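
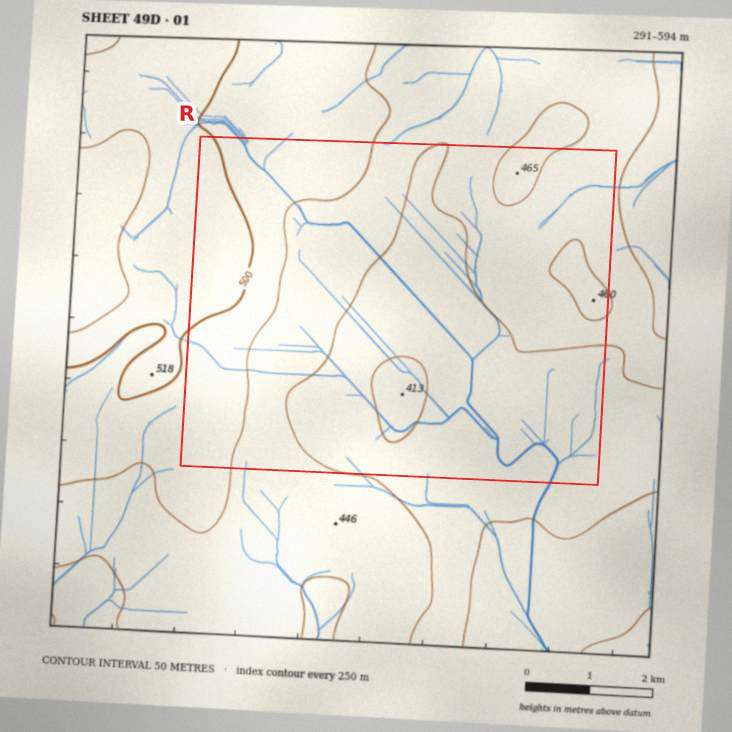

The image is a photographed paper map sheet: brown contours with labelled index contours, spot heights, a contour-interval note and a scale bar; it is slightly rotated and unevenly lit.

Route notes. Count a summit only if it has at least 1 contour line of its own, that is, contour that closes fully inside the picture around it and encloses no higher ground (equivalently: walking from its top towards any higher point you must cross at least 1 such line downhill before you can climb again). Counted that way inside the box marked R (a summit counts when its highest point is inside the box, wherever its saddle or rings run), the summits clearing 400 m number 3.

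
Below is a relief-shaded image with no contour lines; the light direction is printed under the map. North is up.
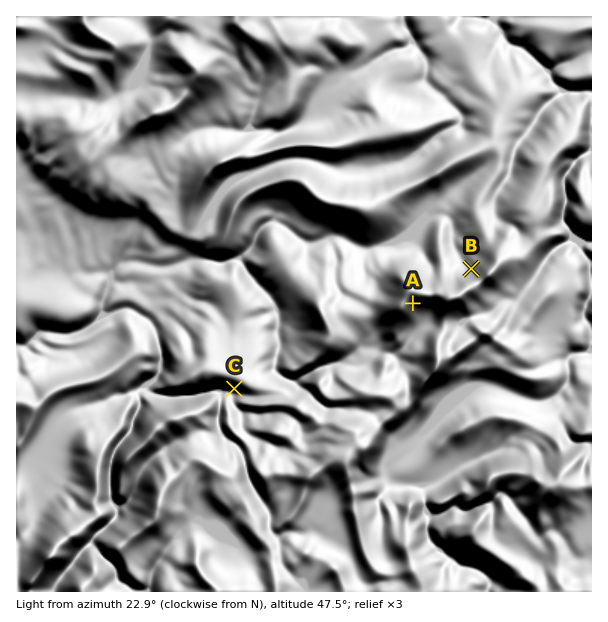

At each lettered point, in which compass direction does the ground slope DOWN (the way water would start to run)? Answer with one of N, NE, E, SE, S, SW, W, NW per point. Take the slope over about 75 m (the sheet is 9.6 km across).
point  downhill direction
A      SE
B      NW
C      SW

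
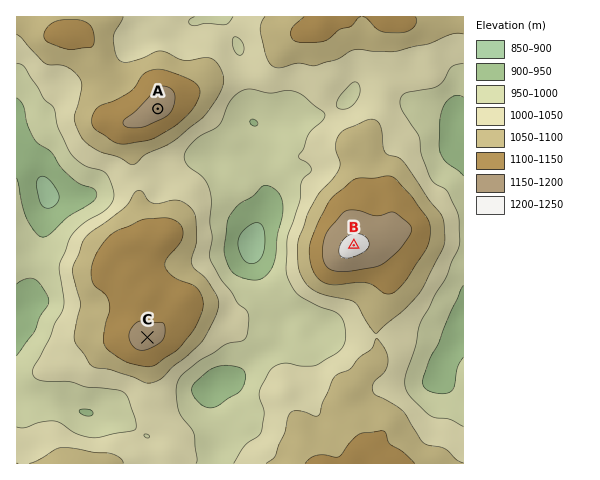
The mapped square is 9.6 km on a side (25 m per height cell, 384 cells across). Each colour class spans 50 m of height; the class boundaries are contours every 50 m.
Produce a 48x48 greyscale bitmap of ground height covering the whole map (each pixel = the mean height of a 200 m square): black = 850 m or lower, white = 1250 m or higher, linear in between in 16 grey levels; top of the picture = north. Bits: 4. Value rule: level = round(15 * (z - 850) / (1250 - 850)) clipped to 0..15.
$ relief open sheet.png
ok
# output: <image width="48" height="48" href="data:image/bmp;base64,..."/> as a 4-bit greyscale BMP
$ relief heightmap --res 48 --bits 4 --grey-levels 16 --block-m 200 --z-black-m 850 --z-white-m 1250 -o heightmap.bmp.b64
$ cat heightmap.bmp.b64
<image width="48" height="48" href="data:image/bmp;base64,Qk32BAAAAAAAAHYAAAAoAAAAMAAAADAAAAABAAQAAAAAAIAEAAATCwAAEwsAABAAAAAAAAAAAAAAABEREQAiIiIAMzMzAERERABVVVUAZmZmAHd3dwCIiIgAmZmZAKqqqgC7u7sAzMzMAN3d3QDu7u4A////AHd4iZiIh3dmZmZVVmd4iZmqmqqqqpmIh3d3iId3d3ZmZmVVVWZ3iJmZmaqqqZiId2Znd2ZmZmZmZmVVVVZniJmZmaqpmYd3d2ZmZlVVVmZmZmVVVVVneIiImZmZmId2ZlVmZUREVWZmZlVEVVVmeIiIiZmZmHdmZVVVVEREVWZnZlRERVVmeId4iZiIiHZVVUVVVERFVWd3ZUQ0RFVnd3d4iIiId2VUREVVVVVVVmd3ZUMzNEVnd3d4iIh3dlREREVVVWZmZnd3ZUMzM0Vmd3Z3iIh3dlQzRFVmZmd3d4iIdlQzM0VWZmZniIiHdlQzNFVmZ3eIiZmZh2VERERWZmZmd4iIdlQzNEVmZ3iJmquqmHZlVVVVVVVWZ3iIdmVDM0RWZ3iZq7u7qYd2VVVVVVVVVneHdmVDMzRWZ4iZq7zLuph2ZmVVVVVFVnd3dmVEMzNFZ4iZq7zLuqmHZmVVREREVneHdmVUMzNFZ3iZqru7u6mHZmVURERFVniId2ZUQzM0VniJqru7u7qYdmVUREVWZ3iIiHZVQzM0VniZqru7u7qYdlVURVZnd4iZmIdlRDM0VniZq7u7qqqHZVVEVWeIiImZmYdlREREVomaq7u6qpmGVUREVniaqpmqqZh2VERFV4mqq7qqmYh2VDM0Vomru7u7qph2VVRFV4mqqqqqmYdlQyIkVom8zMzLuqmHZVRFVniaqqqqmYdlQiEjVom83d3Mu6mXZVREVniaqqq7qYdlQhEjVom83e3cy7qYdlRERWeJqqq7qpdlQiEjVomszd3czLqYdlQzRFZ4maqqqpdlQyIjRnirzMzMzLqYdkMzNEVniJmZmYdlQzIjRXiavMu7u7qYdkMiIzRFZ4iIiIdlRDMzRWeau7u7u6mHZUMiIjNFZ4h3d3dlVEQzRWeJqru7uph2ZUMiIzRFZ3d3d3dlVERERWZ4mqqqqZdmVDMiM0RVZ3d2ZmZVREREVWZniZmamYdlVDMjNFVmZ3d2ZmVUREREVVZneJmZmHZURDMzRWZnd4d2ZlVEREREVWZneImIh3ZUQzM0RWd4iIiHdlVEREREVWZniJiId2ZUMzNEVniJmqmYh2VVVUREVVZniIiHd2VUMzRFVniaq7uqmHZlVURERVZneIiHdmVUMzRVZ4mqu7u7qYd2VERERVVmd3iHdmVEMzRVZ4mqu7zMuph2VURERVVWZmd3ZlVEM0RWZ3iZqrvMy6mHZURVVVVmZmZ3ZVVUM0VWZniZmau8u6mYdlVVVWZmZWZnZlVVRFVmZ3iJmZq7u6mYdmZmZmZ3ZmZnZmZlVFZnd3iZmJmqqpmYdmZ3d3d3dmZnZmZmVWZ3eImZiImZmIiIdmZ3h3d3d2d3d2d2ZWd4iJmZh3eIh3eHZmZ4iIiIh3d3d3d2ZneJmZmZh3d3d3d3ZmZ4mZmZiIiIiHd3d3iaqqqYd2Z3ZmZmZmeImaqpmYiZmYiHd4iaqqqYh2Z2ZmZmZmeImaqqmZmaqpmIiIiJmZmZh3dmZmZlZmeIiZqqqpmqqqmYiA=="/>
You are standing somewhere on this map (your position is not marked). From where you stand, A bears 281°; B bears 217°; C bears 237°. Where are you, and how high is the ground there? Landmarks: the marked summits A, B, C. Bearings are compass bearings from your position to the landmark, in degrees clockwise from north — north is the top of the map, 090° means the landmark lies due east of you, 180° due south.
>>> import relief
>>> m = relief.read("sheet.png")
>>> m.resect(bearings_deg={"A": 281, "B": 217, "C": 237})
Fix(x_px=419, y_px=160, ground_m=1010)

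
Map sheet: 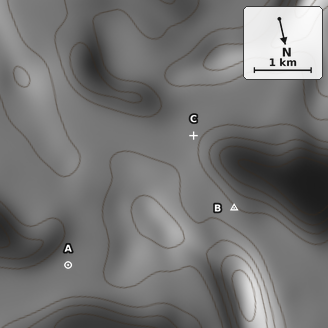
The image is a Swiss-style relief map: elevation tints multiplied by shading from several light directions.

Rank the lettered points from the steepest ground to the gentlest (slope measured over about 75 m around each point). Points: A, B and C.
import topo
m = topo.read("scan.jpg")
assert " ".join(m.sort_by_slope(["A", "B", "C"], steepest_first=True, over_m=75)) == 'B C A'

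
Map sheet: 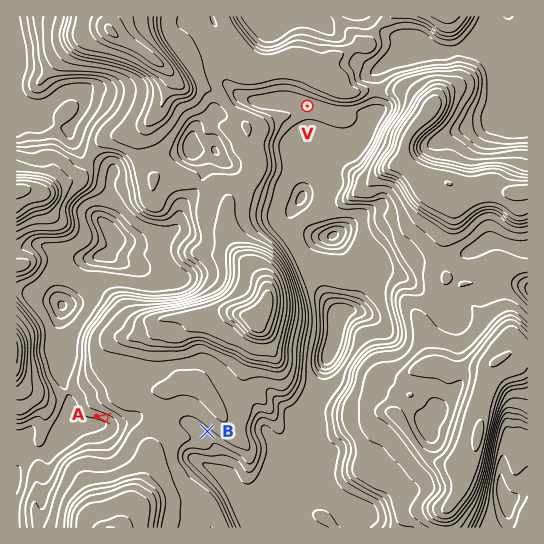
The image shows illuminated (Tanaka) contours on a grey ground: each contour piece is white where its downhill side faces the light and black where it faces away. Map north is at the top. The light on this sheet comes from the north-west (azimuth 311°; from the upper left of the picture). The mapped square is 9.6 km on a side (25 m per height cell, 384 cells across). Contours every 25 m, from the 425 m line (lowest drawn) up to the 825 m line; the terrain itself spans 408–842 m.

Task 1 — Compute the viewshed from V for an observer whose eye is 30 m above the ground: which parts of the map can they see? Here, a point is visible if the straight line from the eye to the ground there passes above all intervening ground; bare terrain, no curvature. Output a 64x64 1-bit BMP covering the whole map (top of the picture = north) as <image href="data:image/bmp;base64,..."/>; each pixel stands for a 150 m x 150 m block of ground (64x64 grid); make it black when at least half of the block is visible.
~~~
<image width="64" height="64" href="data:image/bmp;base64,Qk0+AgAAAAAAAD4AAAAoAAAAQAAAAEAAAAABAAEAAAAAAAACAAATCwAAEwsAAAIAAAAAAAAA////AAAAAAAAAAAAAQAAAAAAAAAHAAAAAAAAAAcABAAAAAAABgAGAAAAAAAGAAAAAAAAAAYAAAAAAAAABgAAAAAAAAAGAAAAAAAAAAYABgAAAAAABgAAAAAAAAAEAAGAAAAAAAYAAMAAAAAAAAAAwAAAAAAAAADAAAAAAAfPgMAAAAAAB88AgAAAAAAH44AAAAAAAAfjgAAAAAAAB/8AAAAAAAAA/8AAAAAAAAB/+AAAAAAAAH/4AAAAAAAAP+AAAAAAAAA/4AAAAAAAAD7AAAAAAAAABAAAAAAYAAwAAAAAAA4cGAAAAAAAAAB4AAAAAAAAAfgAAAAAAAAD+BAAAAAAAAP98AAAAAAAA//gAAAAAAAH/+AAAAAAAB/8QAAAAAAAP/AAAAAAAAAf8AAAAAAAAA/wAAAAAAAAD/AAAAAAAAAP/gAAAAAAAAfPAAAAAAAAA8fAAAAAAAABx+AAAAAAAADn8AAAAAAAAf/8AAAAAAAD//4AAAAAAAP//wAAAAAAA///AAAAAAAD/8+AAAAAAAH/h4AAAAAAA/8HwAAAACAH/4fAAAAAMB//w+AAAAAcP/+B8AAAAAZ//wBwAAAADu/4AAAAAAAOgMAAAAAAABwAAAAAAAAAOAAAAAAAAABwAAAAAAAAAOAAAAAAAAADwAAAAAAAAA+AAAAAAAAAB4AAAAAAAA=="/>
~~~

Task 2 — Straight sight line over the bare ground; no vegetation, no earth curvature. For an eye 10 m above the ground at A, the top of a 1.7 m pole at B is hidden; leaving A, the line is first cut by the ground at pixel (114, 419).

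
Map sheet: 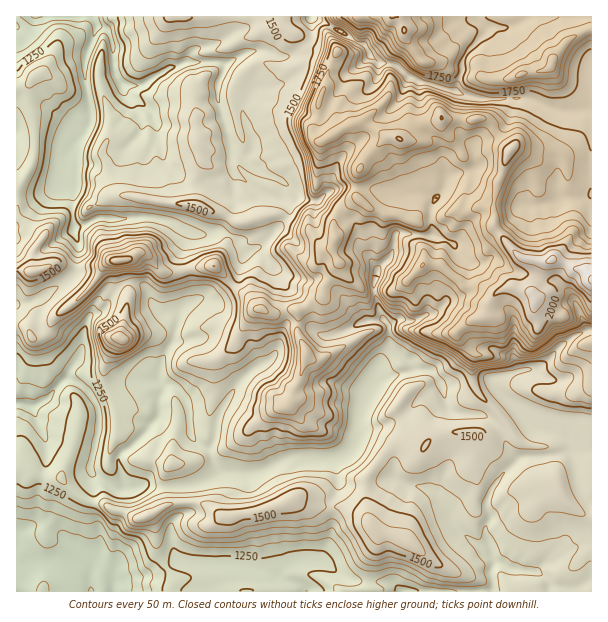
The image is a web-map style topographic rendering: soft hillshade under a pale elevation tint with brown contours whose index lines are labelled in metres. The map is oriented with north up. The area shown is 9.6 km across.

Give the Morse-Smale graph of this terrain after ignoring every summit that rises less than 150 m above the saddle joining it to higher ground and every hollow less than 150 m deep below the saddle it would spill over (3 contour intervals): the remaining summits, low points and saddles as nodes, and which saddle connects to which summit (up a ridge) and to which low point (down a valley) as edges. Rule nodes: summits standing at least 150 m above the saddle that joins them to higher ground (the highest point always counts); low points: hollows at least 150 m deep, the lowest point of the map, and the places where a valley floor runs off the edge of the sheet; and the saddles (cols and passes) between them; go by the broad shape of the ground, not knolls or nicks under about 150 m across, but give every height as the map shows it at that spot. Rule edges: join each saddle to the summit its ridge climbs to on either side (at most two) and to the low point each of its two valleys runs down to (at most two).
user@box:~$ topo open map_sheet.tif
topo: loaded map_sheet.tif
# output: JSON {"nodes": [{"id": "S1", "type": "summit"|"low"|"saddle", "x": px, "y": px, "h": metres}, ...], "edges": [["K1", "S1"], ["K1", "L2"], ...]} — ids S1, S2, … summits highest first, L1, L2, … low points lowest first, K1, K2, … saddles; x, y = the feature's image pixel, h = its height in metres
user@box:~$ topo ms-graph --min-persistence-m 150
{"nodes": [
{"id": "S1", "type": "summit", "x": 591, "y": 281, "h": 2156},
{"id": "S2", "type": "summit", "x": 404, "y": 30, "h": 2004},
{"id": "S3", "type": "summit", "x": 552, "y": 63, "h": 1973},
{"id": "S4", "type": "summit", "x": 117, "y": 261, "h": 1786},
{"id": "S5", "type": "summit", "x": 122, "y": 339, "h": 1683},
{"id": "L1", "type": "low", "x": 35, "y": 17, "h": 1045},
{"id": "L2", "type": "low", "x": 90, "y": 591, "h": 1046},
{"id": "K1", "type": "saddle", "x": 465, "y": 54, "h": 1746},
{"id": "K2", "type": "saddle", "x": 501, "y": 99, "h": 1697},
{"id": "K3", "type": "saddle", "x": 428, "y": 84, "h": 1638},
{"id": "K4", "type": "saddle", "x": 233, "y": 285, "h": 1523},
{"id": "K5", "type": "saddle", "x": 306, "y": 44, "h": 1490},
{"id": "K6", "type": "saddle", "x": 125, "y": 282, "h": 1446},
{"id": "K7", "type": "saddle", "x": 44, "y": 335, "h": 1438},
{"id": "K8", "type": "saddle", "x": 77, "y": 267, "h": 1411},
{"id": "K9", "type": "saddle", "x": 176, "y": 327, "h": 1330}],
"edges": [["K1", "S2"], ["K1", "S3"], ["K1", "L2"], ["K2", "S1"], ["K2", "S3"], ["K2", "L2"], ["K3", "S1"], ["K3", "S2"], ["K3", "L2"], ["K4", "S1"], ["K4", "S4"], ["K4", "L2"], ["K4", "L1"], ["K5", "S1"], ["K5", "L2"], ["K5", "L1"], ["K6", "S4"], ["K6", "S5"], ["K6", "L2"], ["K7", "S1"], ["K7", "S4"], ["K7", "L2"], ["K8", "S1"], ["K8", "S4"], ["K8", "L2"], ["K8", "L1"], ["K9", "S1"], ["K9", "S5"], ["K9", "L2"]]}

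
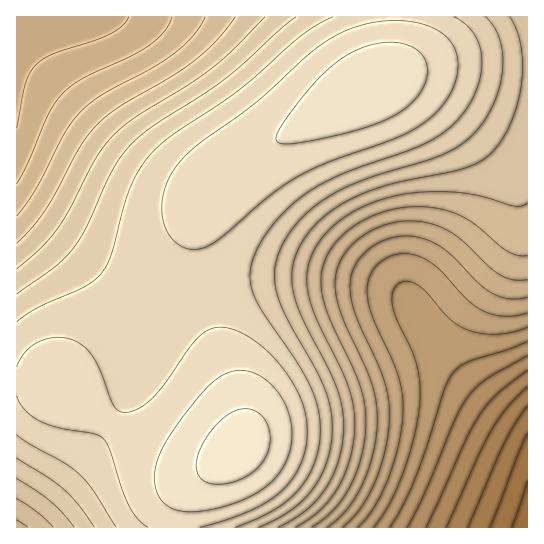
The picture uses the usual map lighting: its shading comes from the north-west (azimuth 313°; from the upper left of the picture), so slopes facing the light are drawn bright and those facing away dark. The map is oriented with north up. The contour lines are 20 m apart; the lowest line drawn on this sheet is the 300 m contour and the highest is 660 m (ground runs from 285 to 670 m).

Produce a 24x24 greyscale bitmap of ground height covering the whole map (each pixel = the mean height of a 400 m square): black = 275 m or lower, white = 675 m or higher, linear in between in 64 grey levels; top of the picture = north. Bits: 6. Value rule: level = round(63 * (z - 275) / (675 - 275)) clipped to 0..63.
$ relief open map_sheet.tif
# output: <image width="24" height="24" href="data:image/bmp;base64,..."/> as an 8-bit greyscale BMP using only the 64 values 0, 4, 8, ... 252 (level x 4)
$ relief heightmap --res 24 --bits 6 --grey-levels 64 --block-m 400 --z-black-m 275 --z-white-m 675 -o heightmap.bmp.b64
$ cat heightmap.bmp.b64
<image width="24" height="24" href="data:image/bmp;base64,Qk12BgAAAAAAADYEAAAoAAAAGAAAABgAAAABAAgAAAAAAEACAAATCwAAEwsAAAABAAAAAAAAAAAAAAEBAQACAgIAAwMDAAQEBAAFBQUABgYGAAcHBwAICAgACQkJAAoKCgALCwsADAwMAA0NDQAODg4ADw8PABAQEAAREREAEhISABMTEwAUFBQAFRUVABYWFgAXFxcAGBgYABkZGQAaGhoAGxsbABwcHAAdHR0AHh4eAB8fHwAgICAAISEhACIiIgAjIyMAJCQkACUlJQAmJiYAJycnACgoKAApKSkAKioqACsrKwAsLCwALS0tAC4uLgAvLy8AMDAwADExMQAyMjIAMzMzADQ0NAA1NTUANjY2ADc3NwA4ODgAOTk5ADo6OgA7OzsAPDw8AD09PQA+Pj4APz8/AEBAQABBQUEAQkJCAENDQwBEREQARUVFAEZGRgBHR0cASEhIAElJSQBKSkoAS0tLAExMTABNTU0ATk5OAE9PTwBQUFAAUVFRAFJSUgBTU1MAVFRUAFVVVQBWVlYAV1dXAFhYWABZWVkAWlpaAFtbWwBcXFwAXV1dAF5eXgBfX18AYGBgAGFhYQBiYmIAY2NjAGRkZABlZWUAZmZmAGdnZwBoaGgAaWlpAGpqagBra2sAbGxsAG1tbQBubm4Ab29vAHBwcABxcXEAcnJyAHNzcwB0dHQAdXV1AHZ2dgB3d3cAeHh4AHl5eQB6enoAe3t7AHx8fAB9fX0Afn5+AH9/fwCAgIAAgYGBAIKCggCDg4MAhISEAIWFhQCGhoYAh4eHAIiIiACJiYkAioqKAIuLiwCMjIwAjY2NAI6OjgCPj48AkJCQAJGRkQCSkpIAk5OTAJSUlACVlZUAlpaWAJeXlwCYmJgAmZmZAJqamgCbm5sAnJycAJ2dnQCenp4An5+fAKCgoAChoaEAoqKiAKOjowCkpKQApaWlAKampgCnp6cAqKioAKmpqQCqqqoAq6urAKysrACtra0Arq6uAK+vrwCwsLAAsbGxALKysgCzs7MAtLS0ALW1tQC2trYAt7e3ALi4uAC5ubkAurq6ALu7uwC8vLwAvb29AL6+vgC/v78AwMDAAMHBwQDCwsIAw8PDAMTExADFxcUAxsbGAMfHxwDIyMgAycnJAMrKygDLy8sAzMzMAM3NzQDOzs4Az8/PANDQ0ADR0dEA0tLSANPT0wDU1NQA1dXVANbW1gDX19cA2NjYANnZ2QDa2toA29vbANzc3ADd3d0A3t7eAN/f3wDg4OAA4eHhAOLi4gDj4+MA5OTkAOXl5QDm5uYA5+fnAOjo6ADp6ekA6urqAOvr6wDs7OwA7e3tAO7u7gDv7+8A8PDwAPHx8QDy8vIA8/PzAPT09AD19fUA9vb2APf39wD4+PgA+fn5APr6+gD7+/sA/Pz8AP39/QD+/v4A////AKCotMDM2ODk4NzYzLysnIh0YFBANCgcEKy0wMjU3OTs7Ozo4NTErJiAbFhIPCwgFLjAyNDY4OTs9PT08OTQvKSMdGBQQDQkGMjM0NTY4OTs8Pj49OjYxKyUfGhUSDgsHNDY2Njc3ODo8PT49OzcyLCYgGxcTEA0JNjc3NzY2Nzk6PD08OjYxLCYgHBgVEg8LNzg4NzY2Njc5Ojs7OTUwKiUgHBgWFBEONzg4NzY1NTY4OTk5NjIuKCMeGxkXFhQSNjc3NjU1NTY3Nzc2NDArJiEdGhkYGBgXNDU1NTU1NTU2NjY0MS0oIx8bGRkaGxsbMjM0NDQ0NTU2NTUzMCsmIh0aGRobHR8fMDEyMzQ0NTU2NTQyLyomIR0bGhsdICIjLS8xMjM0NTY2NTQyLysmIh8dHB0gIiUmKi0vMTM0NjY3NjUzMC0pJSIgICEjJScoKCsuMDI0Njc3NzY1MzAsKSYlJCQmJygpJiksLzI0Njc4ODg3NTMwLisqKSkpKSoqJCcqLTAzNTc4OTk4NzY0MjEvLi0sLCsrIyYpLC8xNDU3ODk5OTg4NjU0MjEvLiwrIiQnKiwvMTM1Nzg5Ojo6OTk3NjQyMC4sISMlKCosLjAyNDY4OTo7Ozs6OTc0Mi8tISIkJScpKi0vMTM2Nzk7Ozw7Ojg2MzAtICEiIyQlJykrLjAzNTc5Ozs7Ozk3NDEuHyAgISIjJCYoKy4wMzU3OTo6Ojg2NDEtHh4fHyAhIiQmKSsuMDI0Njc3NzY1MjAsA=="/>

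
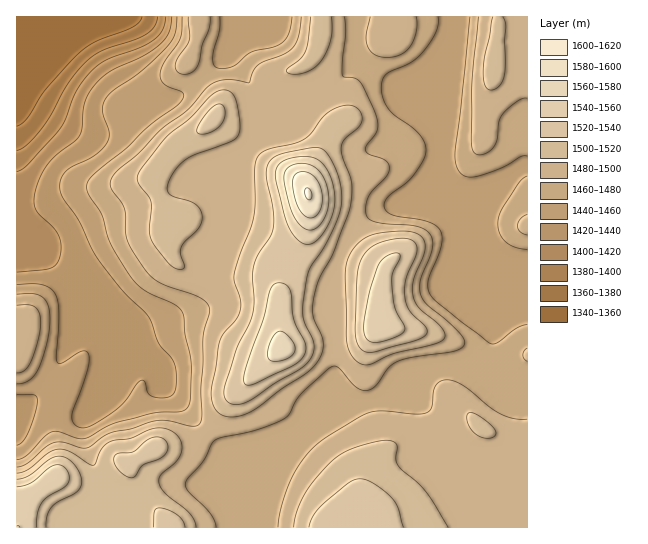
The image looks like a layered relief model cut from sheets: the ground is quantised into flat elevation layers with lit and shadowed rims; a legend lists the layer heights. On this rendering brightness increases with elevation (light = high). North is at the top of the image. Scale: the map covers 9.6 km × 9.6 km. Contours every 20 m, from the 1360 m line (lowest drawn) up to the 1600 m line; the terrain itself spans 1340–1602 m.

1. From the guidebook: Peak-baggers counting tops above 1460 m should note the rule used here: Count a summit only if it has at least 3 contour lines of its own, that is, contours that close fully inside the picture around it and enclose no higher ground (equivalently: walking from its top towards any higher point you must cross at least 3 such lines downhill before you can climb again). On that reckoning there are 2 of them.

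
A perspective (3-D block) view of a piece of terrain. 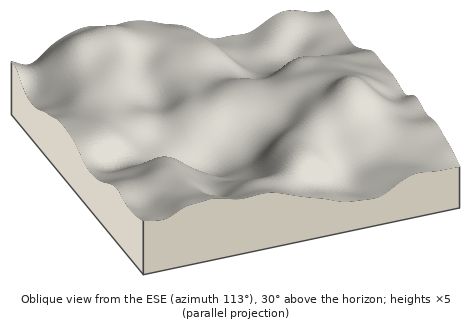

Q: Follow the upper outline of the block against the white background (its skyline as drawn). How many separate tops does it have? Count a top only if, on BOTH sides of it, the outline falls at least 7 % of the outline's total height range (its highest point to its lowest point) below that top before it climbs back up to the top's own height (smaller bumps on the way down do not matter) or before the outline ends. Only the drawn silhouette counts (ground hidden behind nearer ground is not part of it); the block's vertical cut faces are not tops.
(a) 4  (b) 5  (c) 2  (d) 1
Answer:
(c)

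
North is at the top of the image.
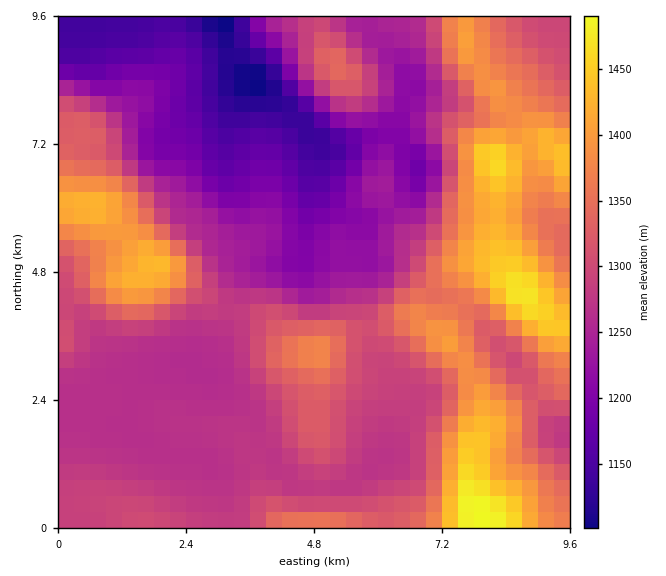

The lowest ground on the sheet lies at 1090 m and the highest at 1490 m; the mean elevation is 1290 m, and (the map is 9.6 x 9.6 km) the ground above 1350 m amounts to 22.7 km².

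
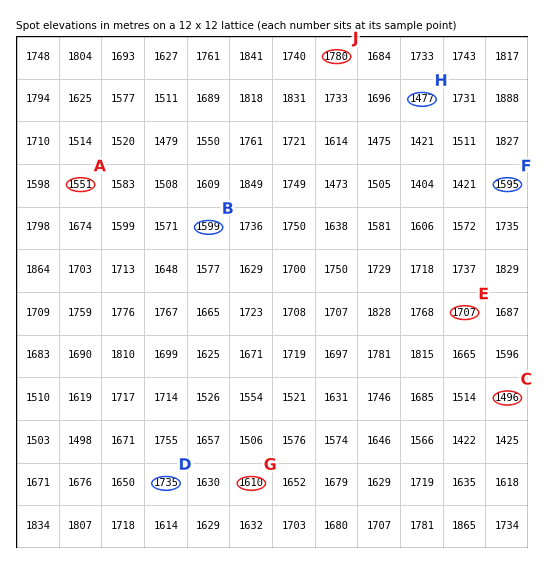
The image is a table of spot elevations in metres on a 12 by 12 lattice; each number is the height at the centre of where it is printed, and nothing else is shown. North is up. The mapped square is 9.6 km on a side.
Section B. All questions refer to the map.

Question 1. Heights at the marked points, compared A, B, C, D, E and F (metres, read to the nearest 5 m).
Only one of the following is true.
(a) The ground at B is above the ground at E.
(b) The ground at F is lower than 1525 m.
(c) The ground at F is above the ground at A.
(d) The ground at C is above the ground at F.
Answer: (c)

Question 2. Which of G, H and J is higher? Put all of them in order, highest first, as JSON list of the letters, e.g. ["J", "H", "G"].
["J", "G", "H"]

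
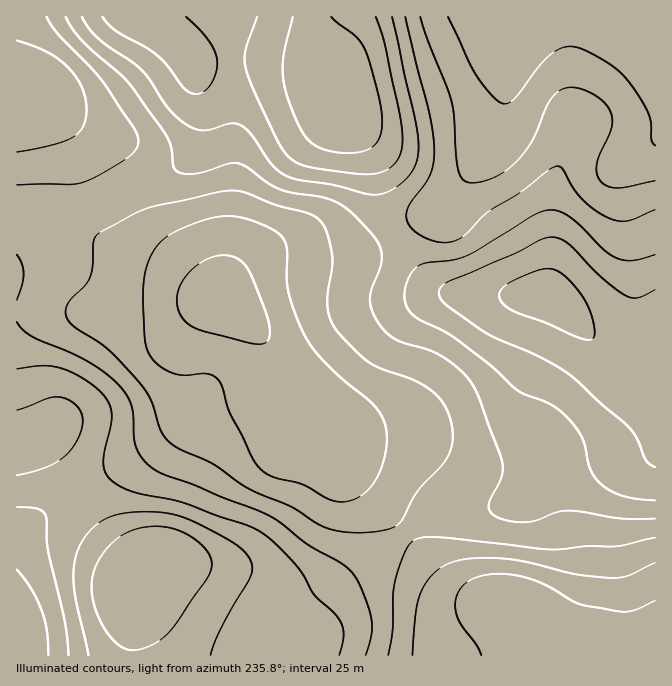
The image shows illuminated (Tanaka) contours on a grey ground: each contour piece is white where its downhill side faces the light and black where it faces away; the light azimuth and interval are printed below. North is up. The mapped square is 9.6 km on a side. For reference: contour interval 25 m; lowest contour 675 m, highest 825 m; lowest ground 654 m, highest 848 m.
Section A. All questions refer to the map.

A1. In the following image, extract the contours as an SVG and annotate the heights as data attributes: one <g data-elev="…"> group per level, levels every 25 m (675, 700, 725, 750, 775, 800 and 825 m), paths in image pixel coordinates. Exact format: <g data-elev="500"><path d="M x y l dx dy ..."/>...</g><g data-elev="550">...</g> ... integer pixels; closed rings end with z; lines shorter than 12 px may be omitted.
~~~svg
<g data-elev="675"><path d="M481 655l-4-10-18-23-4-15 1-10 4-9 7-6 11-5 20-3 25 3 23 8 33 19 40 7 15-1 21-9"/><path d="M254 344l-55-14-10-6-7-7-5-14 2-15 8-13 13-12 14-6 13-2 12 4 8 8 17 40 6 21-1 9-2 5-5 2z"/></g><g data-elev="700"><path d="M412 655l4-41 4-20 5-10 7-9 8-7 10-5 22-5 33 1 23 3 47 12 39 4 15-2 26-13"/><path d="M340 502l-13-4-25-14-30-8-12-8-7-10-22-43-9-29-7-9-10-3-20 1-11-2-14-7-10-10-4-9-2-12-1-37 1-21 4-14 5-11 7-10 9-7 13-7 22-8 14-3 12-1 15 2 17 6 14 8 7 6 4 12 0 28 2 15 7 22 9 22 9 13 14 16 46 39 7 10 5 12 1 11-1 14-4 15-6 13-8 9-8 7-10 5z"/><path d="M655 145l-3-5-1-17-3-10-8-15-11-17-10-10-10-8-19-10-13-6-12 0-11 5-14 13-26 35-7 4-7-1-12-11-13-18-27-57"/><path d="M17 40l30 12 20 15 9 10 6 10 3 11 2 12-4 17-10 10-21 8-35 7"/></g><g data-elev="725"><path d="M388 655l5-25 0-35 2-15 11-30 4-7 5-3 10-3 17 0 112 13 33-4 30 0 38-8"/><path d="M345 532l-13-2-12-5-29-18-44-19-37-26-28-12-10-6-11-12-10-32-12-18-32-34-30-20-8-6-3-7 0-8 4-7 14-13 5-9 4-11 0-25 5-9 36-19 13-6 82-17 15 1 31 13 32 8 8 4 6 5 6 11 5 22 0 12-5 36 2 12 5 12 21 23 15 13 12 6 33 12 20 12 7 8 5 9 6 22-1 13-5 13-30 34-18 32-7 4-14 3-16 2z"/><path d="M655 181l-36 7-10-1-8-5-4-7 0-10 2-10 12-27 1-8-1-7-4-8-10-9-13-6-12-3-12 3-8 8-6 10-14 34-10 13-11 12-13 8-13 6-13 2-8-3-5-7-2-10-3-46-3-17-24-62-7-21"/><path d="M47 17l11 16 32 34 14 16 30 45 4 9 0 6-3 7-8 8-27 16-16 8-14 2-53 1"/></g><g data-elev="750"><path d="M366 655l6-21-1-17-11-32-5-8-7-8-10-7-30-17-26-21-14-9-74-30-30-11-12-6-10-10-5-10-3-10-2-31-5-12-8-10-14-12-18-12-57-26-8-7-5-6"/><path d="M17 570l15 20 10 21 5 19 1 25"/><path d="M17 300l5-15 2-12-2-10-5-8"/><path d="M655 210l-28 11-8 0-10-3-14-8-12-10-9-12-12-20-5-2-10 5-29 23-30 18-21 21-10 7-10 2-10 0-12-4-10-6-8-10 0-10 4-10 13-17 6-10 4-13 0-15-5-35-24-95"/><path d="M66 17l6 11 10 12 39 35 13 15 33 47 4 11 3 19 3 4 7 3 11 0 34-10 11 0 9 4 20 15 11 6 14 4 28 4 16 6 14 10 19 20 8 12 3 10-2 12-8 21-2 10 2 12 6 13 9 10 8 6 37 12 18 11 17 15 11 18 22 58 3 12-2 13-12 25 0 5 3 6 12 6 16 2 14-1 21-8 12-2 15 1 38 6 35 1"/></g><g data-elev="775"><path d="M339 655l5-20-1-8-3-7-6-8-19-17-16-27-27-28-14-9-13-6-63-23-49-10-18-9-8-8-3-8 0-14 8-36-2-12-6-10-19-15-23-12-18-2-27 3"/><path d="M17 507l20 2 5 2 3 4 3 33 17 72 4 35"/><path d="M655 255l-21 5-9 0-8-2-13-9-22-22-13-11-12-5-10-1-15 6-65 40-13 4-26 2-10 4-5 4-4 7-4 10-1 8 3 12 8 10 40 21 35 27 28 26 31 12 16 12 16 20 4 10 6 25 5 8 6 7 11 7 11 4 31 4"/><path d="M82 17l7 11 9 11 44 31 8 10 18 28 19 17 8 4 9 1 25-6 10 0 11 9 22 32 13 10 13 5 34 5 32 8 11 2 15-4 15-11 10-13 3-15 0-14-2-16-24-105"/></g><g data-elev="800"><path d="M210 655l13-30 27-48 2-9-2-8-5-8-11-8-39-22-23-8-25-2-25 2-18 6-15 12-11 16-4 17 0 22 15 68"/><path d="M17 475l28-7 19-11 7-7 6-10 4-10 2-10-2-8-5-7-8-5-8-3-12 1-31 12"/><path d="M655 290l-16 8-7 0-7-3-25-19-32-32-8-5-8-2-12 3-25 13-67 29-7 5-2 6 1 5 6 7 38 26 13 8 45 19 30 18 58 52 8 12 8 20 9 7"/><path d="M103 17l12 13 32 18 12 9 8 8 19 25 6 3 7 1 7-4 6-8 5-12 0-12-4-10-6-10-21-21"/><path d="M257 17l-11 31-1 10 0 9 11 28 27 55 10 10 12 6 37 6 25 2 13-1 12-7 7-9 3-14 0-15-4-20-13-65-9-26"/></g><g data-elev="825"><path d="M131 650l9-1 10-3 17-12 10-12 33-50 2-10-6-12-11-10-15-9-11-3-14-2-13 2-14 4-10 6-8 7-8 10-7 12-3 11 0 12 2 14 4 13 7 13 9 10 8 7z"/><path d="M581 338l9 2 4-3 0-9-3-15-5-11-7-11-10-12-10-7-9-3-12 1-27 12-10 8-2 5 1 5 10 9 35 14z"/><path d="M293 17l-9 35-1 21 4 22 12 32 9 13 13 8 21 5 19-1 13-6 6-10 2-16-3-22-10-38-6-15-8-9-24-19"/></g>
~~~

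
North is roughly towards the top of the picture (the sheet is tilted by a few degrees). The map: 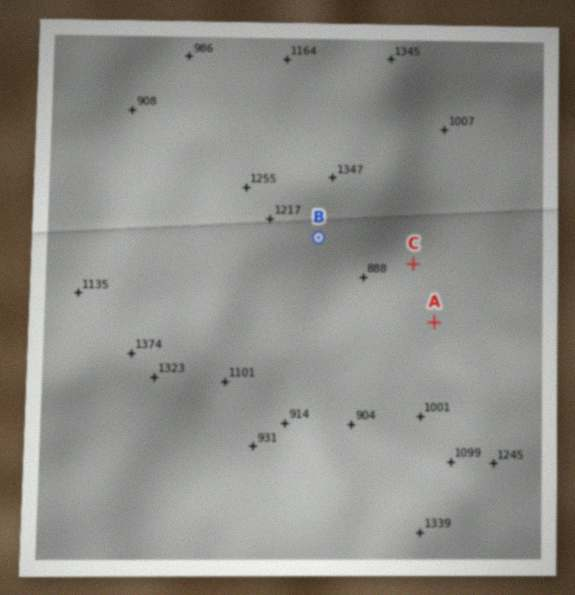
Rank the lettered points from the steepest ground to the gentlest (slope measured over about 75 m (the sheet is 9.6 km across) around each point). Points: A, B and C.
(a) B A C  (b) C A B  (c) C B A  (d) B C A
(a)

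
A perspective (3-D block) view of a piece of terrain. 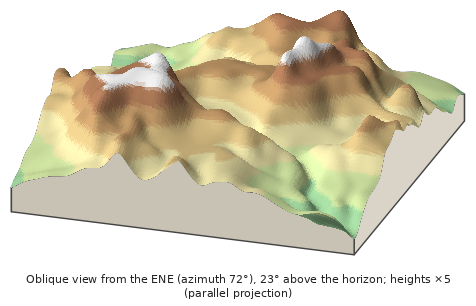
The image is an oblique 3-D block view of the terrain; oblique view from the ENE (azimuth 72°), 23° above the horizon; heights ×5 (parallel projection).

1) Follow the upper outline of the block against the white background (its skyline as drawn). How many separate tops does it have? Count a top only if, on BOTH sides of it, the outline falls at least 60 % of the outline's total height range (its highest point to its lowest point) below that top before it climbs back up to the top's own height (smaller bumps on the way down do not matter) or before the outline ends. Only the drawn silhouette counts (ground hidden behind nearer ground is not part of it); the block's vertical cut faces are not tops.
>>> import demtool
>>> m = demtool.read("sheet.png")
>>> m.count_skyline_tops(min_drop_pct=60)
0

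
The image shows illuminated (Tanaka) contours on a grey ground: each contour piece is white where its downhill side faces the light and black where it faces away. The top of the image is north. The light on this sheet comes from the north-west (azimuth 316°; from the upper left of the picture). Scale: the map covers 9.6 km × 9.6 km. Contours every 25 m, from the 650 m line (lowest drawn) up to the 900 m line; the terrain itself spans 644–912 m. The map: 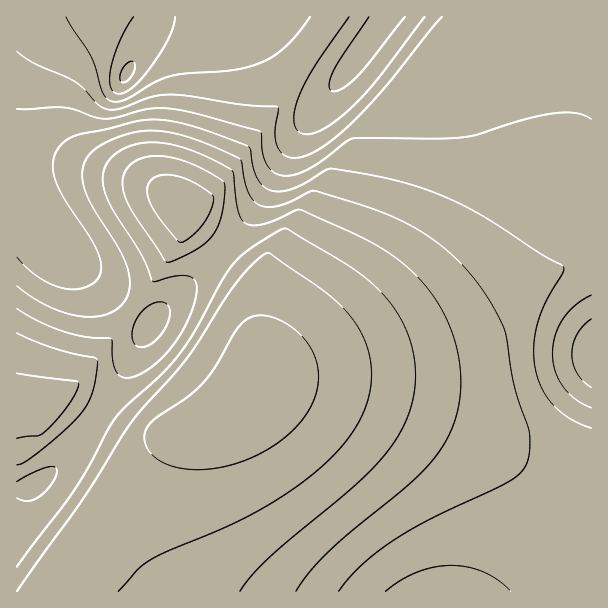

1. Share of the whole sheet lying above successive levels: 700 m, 94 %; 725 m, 89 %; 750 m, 80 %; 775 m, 67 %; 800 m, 52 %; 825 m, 41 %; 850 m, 29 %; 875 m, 18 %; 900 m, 5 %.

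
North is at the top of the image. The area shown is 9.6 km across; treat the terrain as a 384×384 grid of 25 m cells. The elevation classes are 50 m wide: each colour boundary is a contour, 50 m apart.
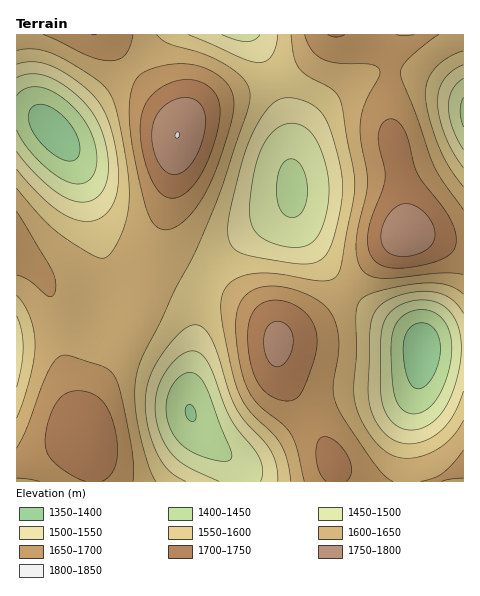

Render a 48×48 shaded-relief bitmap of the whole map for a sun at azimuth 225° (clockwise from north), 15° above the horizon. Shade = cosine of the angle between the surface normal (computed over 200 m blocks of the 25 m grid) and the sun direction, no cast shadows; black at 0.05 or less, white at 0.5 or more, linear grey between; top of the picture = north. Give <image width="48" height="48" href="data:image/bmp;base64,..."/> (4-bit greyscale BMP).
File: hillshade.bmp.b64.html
<image width="48" height="48" href="data:image/bmp;base64,Qk32BAAAAAAAAHYAAAAoAAAAMAAAADAAAAABAAQAAAAAAIAEAAATCwAAEwsAABAAAAAAAAAAAAAAABEREQAiIiIAMzMzAERERABVVVUAZmZmAHd3dwCIiIgAmZmZAKqqqgC7u7sAzMzMAN3d3QDu7u4A////AImqqqmHZUQzIiIjRWibvLupdlVVVVZmeImaqpmHZUMiIiI0VomrzMuodlRERFVmeImZmZh2VDIRESNFaJvMzLqXZDMzM0VWd4iZmYh2QyEREjRXirzN3LqGUzIiI0RWd4iZmIdlQhEAEjV4q83dy6l2QyERIjRWeImZiHZUMhABE0aKvd3dy5hlQiERIjRWeJmZh3ZUMhERJGir3e7cupdlMiERI0VniJmYh2VUMhESNXm83u7cqYdUQyIiI0VoiZmYd2VEMiIjRoq97u3LqHZVQzIiI0Z4maqYdlVEMzMzVorN7u3KmHZVRDMiM1Z4mqqYdlVERDNEV5vN7ty6h2ZVVEMyM1aJqqqYdlVVVERFZ5vN7ty5h2ZVVEMyI0aJq7qYdlVVVVVWaJvN3dypdmVVVEMiI1aKu7uYdlVVZmZmaJrN3cuodmVVVDMiI1eKvMuodlVmZmZmd5q83MuYdlVVRDMiNFebzMuodmZmZ3ZmZ4q8zLqXZVRERDMjNGis3cypdmZmd3ZmZ4mru6mHVUREREM0Rnm83dyodmZnd3dmZ4mquqh2VDM0RERVZ5vN7suodmZnd3dmZ3iZqZdlQzM0RVZniaze7cuYdmZnd3d2Z3iJmHZUMiI0VmeImrze7bqXZmZnd3d3Z3eIh2VDIiM0Z4mau83d3KmHZVZnd3d3d3d3dlQzIiNFeJq7vMzMy5h2VVZneIh3d3d2ZVQyIjRWiavMzMu7qndlVVZneIiHd2ZmVUQzIzRnmrzMy7qpmGVVRVVneIiId2ZlVUQzM0V4mrzLupmHdlVERFVmeIiId3ZlVERDRFZ5q7u7qYdmVURDREVmeImYh3ZlVERERWeJq7uql2ZURDMzM0VWeJmZh3ZVVERFVmeJq7qphlRDMyIiIzRXiZqpiHZVVERVVniaqqqYdlQzMiIiIzRniaqqmHZVVEVVZniaq6qYdUMyIhERIjVomru6mHZVREVVZ4iaq7qYdkMyIhERI0V5q8y7qHZVREVVZ4mqu7qodlQyIRARI0aKvMzLqHZURERWZ4mru7uphlQyEQARJFebzd3LqHZURERWd4mrvMuphlQiEAASNXms3d3LqHVEREVWeJqrzMuphlMhAAEjVorN3t3LmGVEREVWeJq7zMupdkMQABE0aKvN7ty6l2VEREVniJq7zLuodTIQACJGibzd7dyph1RDNEVniaq7u7qYZDEQADRom83d3cuodlRDNEVniaq7u6mHVCEQAUZ5vN3dzLqXZVQzNEVniaqqqpmGVCIREmebzd3cy6mHZUQzM0VniaqqqZh2VDIiM4ms3d3cuph2ZUMyM0VniaqqqZh2VEMzRZq83d3LqYd2VEMiIjRniaqqmYh3ZVRFZqvN3dy6mHdmVDMiIjRXiaqqmYh3ZmVmeKvN3cy6mHZlVDIhEjRniaqqmYiHd2Z3iKvMzMuph2ZVQzIREjRomquqmYh3d3d4iaq8zLqYh2VUQyIREkV4qruqmId3d3d4iaq7u7qYdlVEMiERI0Z5q7uqmHdmZ3eIiQ=="/>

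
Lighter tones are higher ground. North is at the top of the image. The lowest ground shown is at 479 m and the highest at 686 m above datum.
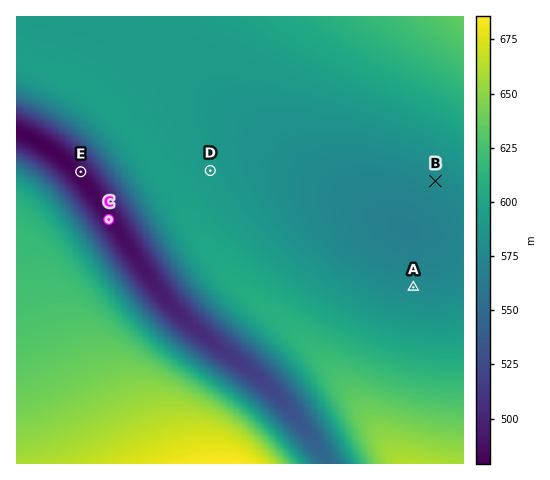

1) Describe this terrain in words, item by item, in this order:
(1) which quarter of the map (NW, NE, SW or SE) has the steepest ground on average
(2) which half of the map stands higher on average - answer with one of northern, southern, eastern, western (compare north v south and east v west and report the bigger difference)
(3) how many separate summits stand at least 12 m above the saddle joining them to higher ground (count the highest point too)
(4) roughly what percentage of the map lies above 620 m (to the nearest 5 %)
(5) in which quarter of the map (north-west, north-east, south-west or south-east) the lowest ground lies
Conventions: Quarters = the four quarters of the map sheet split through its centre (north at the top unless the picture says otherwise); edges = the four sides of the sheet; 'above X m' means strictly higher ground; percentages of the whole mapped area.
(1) Slopes are steepest in the south-west quarter.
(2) Taken as a whole, the southern half is higher than the northern.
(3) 3 summits rise at least 12 m above their surroundings.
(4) About 25 % of the map lies above 620 m.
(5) Look to the north-west quarter for the lowest ground.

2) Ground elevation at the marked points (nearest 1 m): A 577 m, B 577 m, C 484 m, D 591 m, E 482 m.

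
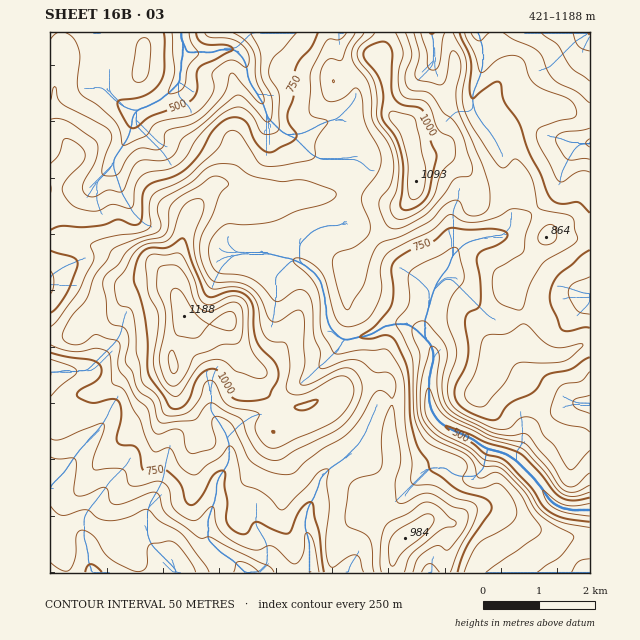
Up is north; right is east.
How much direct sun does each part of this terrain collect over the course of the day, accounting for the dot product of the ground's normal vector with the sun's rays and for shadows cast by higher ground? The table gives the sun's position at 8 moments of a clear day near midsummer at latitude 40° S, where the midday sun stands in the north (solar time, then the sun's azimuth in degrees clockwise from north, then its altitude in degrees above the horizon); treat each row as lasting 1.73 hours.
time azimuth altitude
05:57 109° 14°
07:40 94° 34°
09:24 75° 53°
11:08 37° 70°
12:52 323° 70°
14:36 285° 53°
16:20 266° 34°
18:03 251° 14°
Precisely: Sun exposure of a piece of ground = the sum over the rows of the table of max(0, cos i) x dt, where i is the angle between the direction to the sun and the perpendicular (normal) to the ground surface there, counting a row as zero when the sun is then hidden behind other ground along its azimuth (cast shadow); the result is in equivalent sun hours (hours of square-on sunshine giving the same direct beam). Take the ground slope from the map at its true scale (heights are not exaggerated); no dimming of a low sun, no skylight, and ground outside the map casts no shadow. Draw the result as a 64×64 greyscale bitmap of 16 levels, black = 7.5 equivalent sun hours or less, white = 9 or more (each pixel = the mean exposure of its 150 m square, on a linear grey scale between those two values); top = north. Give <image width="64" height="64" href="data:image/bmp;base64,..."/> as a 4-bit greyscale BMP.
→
<image width="64" height="64" href="data:image/bmp;base64,Qk12CAAAAAAAAHYAAAAoAAAAQAAAAEAAAAABAAQAAAAAAAAIAAATCwAAEwsAABAAAAAAAAAAAAAAABEREQAiIiIAMzMzAERERABVVVUAZmZmAHd3dwCIiIgAmZmZAKqqqgC7u7sAzMzMAN3d3QDu7u4A////AM3Lu7zd3d3dyqzbqHq8zKdrvLqJyoiruXnMzMzMzMzMzcvLvM3d3dyprNyWi8zMd2usqpnKiKvJaKzMzMzMy8zNy8zM3d3dy5nNyWeszMxoa7uqmcp2i8pnnMzMzMzLzN3MzM3dzdzKi9yWiszLy2h7zMmqvJZZy1WLzMzM3czM3czMzd3MzKiLyom8zLvLeIvdy6qry3e7ZGrMzMzczMzdzLzMzczKhovKm8zLvLupq9zMzLq8ybylaczMzLl2Zsy8zMvMzLl3m8us3MzMusq7zM3duqvLvLmJvMzJYzRFzLvMy7u8uZq7vKzczM26y8y83d3LqrqqqqrMy5VHh3nMy7zMuqu6q8usu93Mzcq8vMvN3cy5qZmIm8zKdIYAA9zMu8zLmbqrzLy7zczNy6y8zM3dzMqZmYeKzLdGcAAC3czLzMy5mqvMvLvMzMzMvMzMzd3Ly6qqqqq7c0gAGHfNy8y8zMqqqryry8zLvMy83MzN3du8zMzLupc0cAGMuszLzMzMu7u6vKq7u7qrzLvN3d3d3KvN3cqYU0cABazLzMy8zMy7zLvMuqyqqau7u7zd3dzcq83Mp1U2kgBavMu8zMvMzLrMy8y6rJmaqqqru83dzNuqu4YyWXMSFJvNzLvMzLzMurvLzMu7iZqqmZiavN3M25qnMjdwAANovN3dzMzMu8y5qrvNy8uZm8zLqYibzczamXRXcAAAWKvN3dzczMzLvLmYaLy7yqq8zd3MqXi93NqGR4AAAGq7vN3dzM3MzMy8qYhUi7uHm8zdzMzLl5zd2mNYAAAYu8zM3dzLzNzMzLqIeJh4qmZ4q8zNzMy4i93aUlAAJqvLvMzMzMzM3cy7p3ZmmpiqiZqrzLqs3MmJzdpCEAaLzMu7zMzMy8vN3cuGZzOJmbuKzMzLqXi9ypnN2kIAGKzdzMzMzMu7u7zMu4d4VIZoqovcy6msmHm6qs3JQwA6q83czMzMu8zMzMypeIhnuFWKnMzMqqu5doqrzclkEUqqzd3dzLuqvKqru5iImHnLl3mszMuru7uoebzMuodTSqq83dzLqZmaVVaYiZqZety6ibzMurzLy7uIrMy6qYNaqrzd3Lu8y5lmVodpmaqJ3Mu7vMuqzcu7u7mqvLqqpnm6vN3d3czMy7qqqnaZqpnMzMy7qaq9y6qqzMy7uqqZmru83d3cvMvMy83Mt3maqbzMzLuXmqzbqqu5q8y6qrqru83N3dzN3Lu6zdy8maqprMzczIaKmsypqZmZq8y7y8y83d3d3c3cy6q93LzKqpicypmrlnqnvKmZrMuqq7zMzMzd3N3dzMzMqazcu8uZiJyoZXmXeaeMuZq9zLu7zN3MzNzM3dzMzMyqqsyqzJmJvJhzVWVqqHu6qb3My7vN3d3Ny8zd3MzMzLqqq6rMqZvMmIQRFIqZi7rJzMzLq83d3dy6zd3MzMzLy6qqu7y6rNyWeERYqqq8vLnNzLur3d3d3LrN3czLu7vMqqqqqrq8y4V6mZrd3dzMqs3cuqzd3d3cq83d3My7zMy6qqqpqsu6dpqZm93d3cu83dyqq8zd3du83d3dzMzMqru6qqmaqaqHqpmc3d3czM3d3bqau8zN3LzMzdzLu7uqvMqqmFQ2i5ipmc3d3czd3d3dypiJq8zczMzMy7qqu8zMyZmHMBacqJmc3d3d3d3d3d3bl3iarMzN3cy7zMzMu7zLqqd3iZu4ic3MzN3d3d3d3cunZ4iamZq8zLvNzMzMzMzMx6qZm8qKzMzMzN3d3d3cuqhWeJqGVpvMy8zMzN3MzMy4qZqr3JrNzMzMzMzd3dy6mWRXi5iIrMzNyqvM3cy8y5qZqqrMus3d3d3czM3d3LqqlCV6q8q83M3Lq8zdzMzLmpqpmZvLzM3d3d3d3d3cuqmYRoq827zd3LvM3N3MzLqqqpiHiczN3czd3d3d3dyqp4t3mszbvd3Lq9zd3Mu8yqqrmIiJvNzMu8zMzN3d2qqVjIiZzMvN3cqr3Mzdy5rLqruoiZmbvMy7vMzM3d3JqpWMmIi8us3duqvMu83cqJuqu5iamZq83Lu7zM3d3cmahIyqm8uqvdy6vMy7zNy5irq7iaqqq83bq8zM3czdyZpjnKzMuqq93KvMzMvM3Lupyqu7u6qrzcqrzMzMzN3ZmEO7rMyqqr3cq8zM3M3LvMqrq8zLqqvNyqq8zMvM3cmVFsurzKmqrdu7zMu6zLvMuqq7u7mIiby6qau8zMzNuVA626q8mKmty7y7qqm7u8y6qrqZiIhnmrqZmbzMzdypQ53LqquZqM3MzLqrzMu8zLu825iZmYd5qYaJzMzMyqloyqqqqpmL3MzczMzM3MzMzMu8upmqqYmpdorMzMu4mnm5iJqqiozMzd3czLzczMzNypmrqqqqqrl3isy7u7iZerqZqsyJnMzd3LuqvNzM3dzMyprMu7u7upWczLqsu5hqqamrzIib3d3Mu7u83Mzd3d3cub2qzLy6d7zMuqzMhluYqqu8hqnN3MzMzMzdzN3d3d3KrKq7vJl5zcyqrMtjbJiJqqulmLzczMzM3d3d3d3d3cqsupiJaXrNy6qsyUWsqYioq6aYnMzMzMzd3d3d3d3dyqvMy6mWa93Muruoesy6maerlpmMy8zMzMzd3d3d3d3Km6h3hjOM3cy6qah3m7qpp6t2qIzMzMzMzN3d3d3d3cqqmJl1Wc3dzKqoqZmsuqmmm3iXrdzMzMy8"/>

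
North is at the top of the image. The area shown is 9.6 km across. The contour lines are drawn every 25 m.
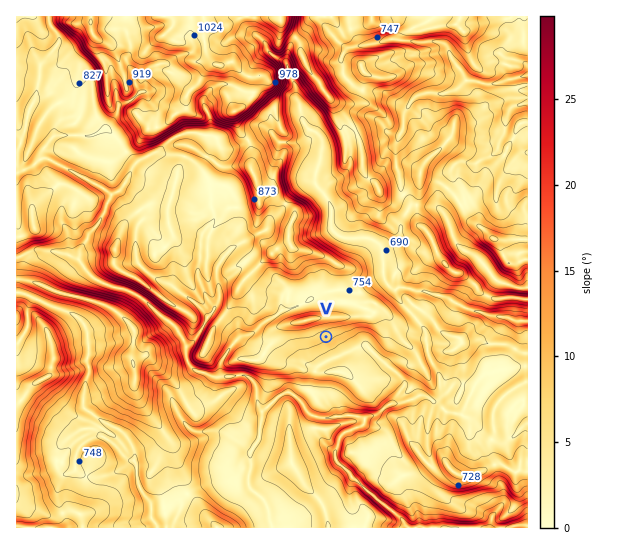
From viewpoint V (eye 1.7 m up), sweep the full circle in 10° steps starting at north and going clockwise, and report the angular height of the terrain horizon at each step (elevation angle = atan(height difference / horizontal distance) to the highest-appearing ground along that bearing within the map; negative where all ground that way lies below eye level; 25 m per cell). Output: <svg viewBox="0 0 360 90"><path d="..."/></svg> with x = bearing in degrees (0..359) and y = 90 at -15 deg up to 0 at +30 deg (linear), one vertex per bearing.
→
<svg viewBox="0 0 360 90"><path d="M0 41l10 1 10 2 10 1 10 3 10 3 10 4 10 2 10 2 10 1 10 1 10 0 10 0 10-1 10 1 10 2 10 0 10 0 10-1 10 0 10 1 10-4 10 2 10-2 10-1 10-1 10-2 10 0 10-2 10-5 10-4 10-3 10-1 10-1 10 1 10 0"/></svg>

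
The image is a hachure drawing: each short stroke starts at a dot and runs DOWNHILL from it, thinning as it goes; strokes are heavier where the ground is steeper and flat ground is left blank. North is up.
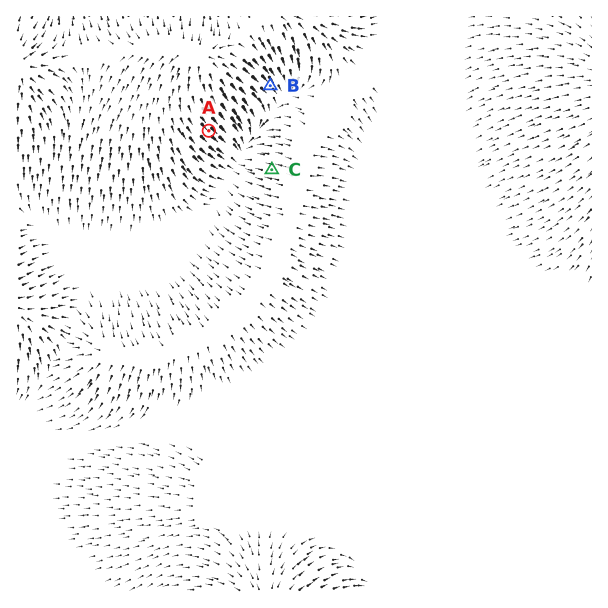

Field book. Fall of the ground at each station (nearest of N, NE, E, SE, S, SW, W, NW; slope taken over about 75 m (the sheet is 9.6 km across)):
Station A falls SE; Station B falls SE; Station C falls W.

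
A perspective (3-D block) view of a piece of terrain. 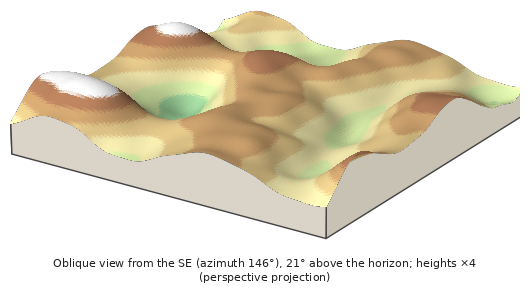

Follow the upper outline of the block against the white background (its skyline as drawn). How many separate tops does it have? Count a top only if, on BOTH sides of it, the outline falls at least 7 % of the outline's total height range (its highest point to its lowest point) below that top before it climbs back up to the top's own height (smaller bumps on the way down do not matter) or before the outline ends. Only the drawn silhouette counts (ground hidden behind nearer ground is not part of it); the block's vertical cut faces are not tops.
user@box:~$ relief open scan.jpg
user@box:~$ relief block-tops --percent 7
3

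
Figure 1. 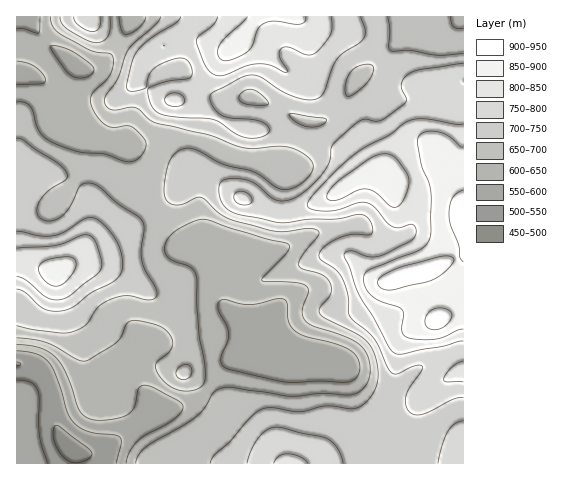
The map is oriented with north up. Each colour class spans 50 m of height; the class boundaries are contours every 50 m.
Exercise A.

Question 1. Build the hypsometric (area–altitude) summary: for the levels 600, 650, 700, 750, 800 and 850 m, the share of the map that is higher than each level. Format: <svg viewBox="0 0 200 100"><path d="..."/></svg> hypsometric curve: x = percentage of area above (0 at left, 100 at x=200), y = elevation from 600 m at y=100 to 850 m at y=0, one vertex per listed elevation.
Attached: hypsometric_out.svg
<svg viewBox="0 0 200 100"><path d="M180 100l-30-20-40-20-45-20-32-20-17-20"/></svg>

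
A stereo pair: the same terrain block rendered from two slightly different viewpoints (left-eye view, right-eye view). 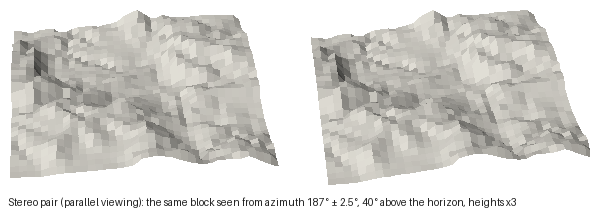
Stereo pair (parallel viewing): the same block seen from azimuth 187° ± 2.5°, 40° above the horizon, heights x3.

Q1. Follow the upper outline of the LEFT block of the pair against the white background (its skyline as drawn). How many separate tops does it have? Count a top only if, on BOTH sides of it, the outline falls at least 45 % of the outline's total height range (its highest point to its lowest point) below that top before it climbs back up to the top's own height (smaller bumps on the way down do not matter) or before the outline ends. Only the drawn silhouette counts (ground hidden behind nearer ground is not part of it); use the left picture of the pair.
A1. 1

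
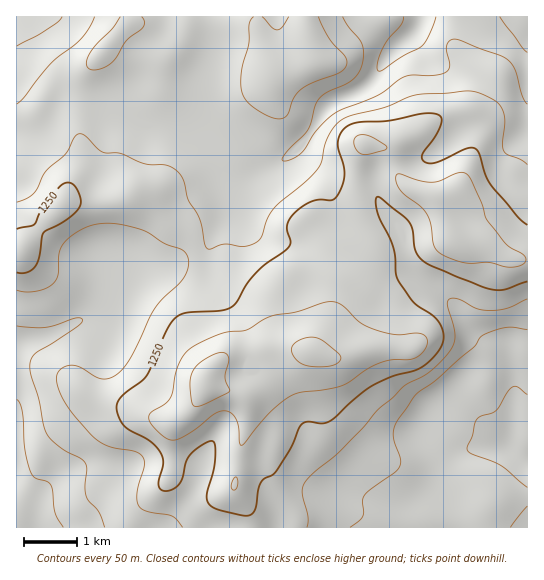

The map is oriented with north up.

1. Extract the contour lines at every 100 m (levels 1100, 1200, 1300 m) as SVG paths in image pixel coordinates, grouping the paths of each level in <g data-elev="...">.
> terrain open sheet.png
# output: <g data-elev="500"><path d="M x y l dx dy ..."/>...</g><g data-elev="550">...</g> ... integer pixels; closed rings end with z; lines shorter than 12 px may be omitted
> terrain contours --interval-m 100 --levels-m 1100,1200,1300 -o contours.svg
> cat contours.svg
<g data-elev="1100"><path d="M510 527l17-21"/><path d="M527 487l-25-21-30-12-4-3-1-2 5-12 5-18 4-3 10-3 6-3 13-21 3-2 4 0 10 7"/><path d="M17 399l2 3 3 8 3 37 5 23 5 8 11 3 5 4 2 6 2 22 8 14"/><path d="M527 52l-5-5-22-30"/><path d="M62 17l-4 5-16 11-25 13"/><path d="M436 17l-7 19-7 10-21 11-19 13-4 1-1-8 5-13 6-11 13-14 3-8"/></g><g data-elev="1200"><path d="M307 527l1-10-6-26 1-5 3-5 9-10 26-20 22-24 16-19 14-10 12-12 26-16 13-12 7-9 3-7 1-8-7-28 1-6 8-1 20 10 14 2 16-3 20-9"/><path d="M17 290l8 2 10-1 10-2 7-4 6-10 1-21 4-9 13-12 18-8 20-1 25 5 10 4 16 11 16 5 5 4 3 10-4 12-6 8-16 15-8 11-22 45-13 17-9 7-9 1-7-2-16-10-9-2-10 5-4 8 3 12 7 14 27 33 14 9 28 5 8 6 1 9-7 29 0 7 3 5 9 5 22 4 5 3 7 8"/><path d="M527 165l-7-6-13-4-3-4-2-8 3-26-4-10-6-6-14-7-10-3-48 3-13 2-27 12-33 8-11 6-6 7-6 9-6 24-3 7-12 12-31 26-7 11-7 20-4 4-8 4-8 0-16-2-15 5-3 0-2-5-6-26-10-17-5-20-7-10-11-6-23-2-22-10-18-1-5-3-12-13-5-2-6 3-11 18-18 16-12 22-7 5-10 4"/><path d="M120 17l-8 12-15 14-7 10-4 9 1 4 2 3 4 1 6-1 13-7 14-21 17-14 2-5-3-5"/><path d="M254 17l-5 6 0 20-7 27 0 21 4 9 8 8 15 8 10 3 5-1 3-3 7-17 8-9 12-7 25-9 7-7 1-4-2-5-15-18-12-22"/><path d="M289 17l-7 10-5 3-6-3-9-10"/></g><g data-elev="1300"><path d="M233 490l2 0 2-4 0-9-3 1-2 5-1 5z"/><path d="M240 445l2 0 3-2 26-32 19-15 11-4 24-2 17-4 27-18 14-6 32-4 6-4 4-5 2-6 0-5-4-3-4-2-24 2-23-6-13-7-18-17-11-3-33 10-26 4-24 14-24 3-28 12-9 7-6 10-4 11-3 18-3 7-5 6-14 9-2 4 0 4 13 14 7 4 5 1 17-8 24-19 7-2 5 0 6 3 4 7z"/><path d="M502 266l8 1 9-1 6-3 1-5-4-4-16-10-19-23-6-20-14-26-4-2-5 0-19 8-8 1-13-2-17-6-4 1-1 6 4 9 21 17 7 8 3 10 3 20 4 7 8 5 16 5 9 1 18-1z"/><path d="M361 154l10 0 14-4 2-3-16-10-12-2-4 3-1 5 3 7z"/></g>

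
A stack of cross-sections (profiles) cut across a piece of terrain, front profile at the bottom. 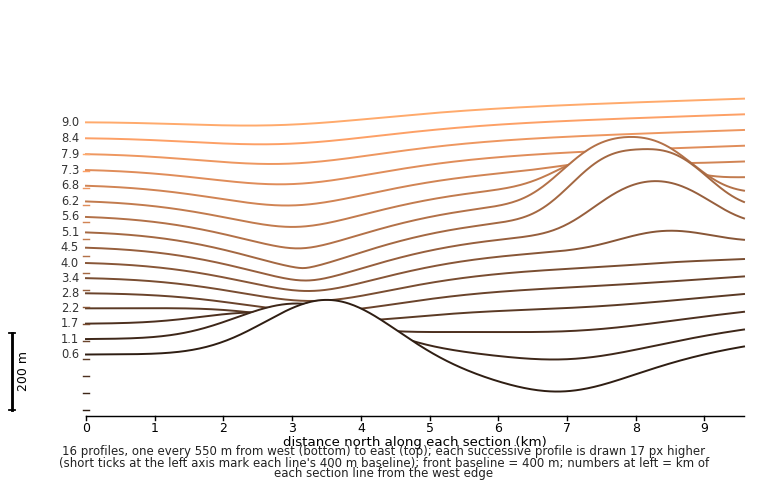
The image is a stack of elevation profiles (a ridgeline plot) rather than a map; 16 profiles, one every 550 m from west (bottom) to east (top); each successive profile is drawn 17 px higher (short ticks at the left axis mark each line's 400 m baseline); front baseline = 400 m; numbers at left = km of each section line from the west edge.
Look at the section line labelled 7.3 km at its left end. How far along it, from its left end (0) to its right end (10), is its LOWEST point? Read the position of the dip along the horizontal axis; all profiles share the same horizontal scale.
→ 3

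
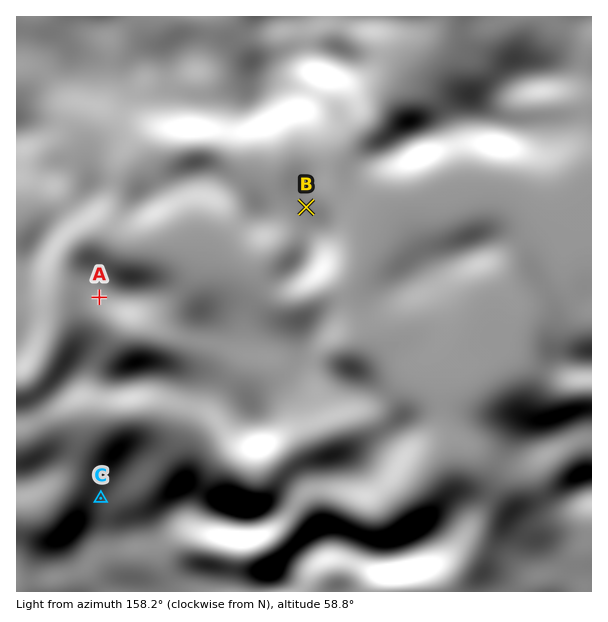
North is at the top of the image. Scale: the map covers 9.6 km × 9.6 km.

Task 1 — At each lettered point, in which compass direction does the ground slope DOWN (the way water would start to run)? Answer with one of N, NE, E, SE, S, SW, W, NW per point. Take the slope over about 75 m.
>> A SW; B NE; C NW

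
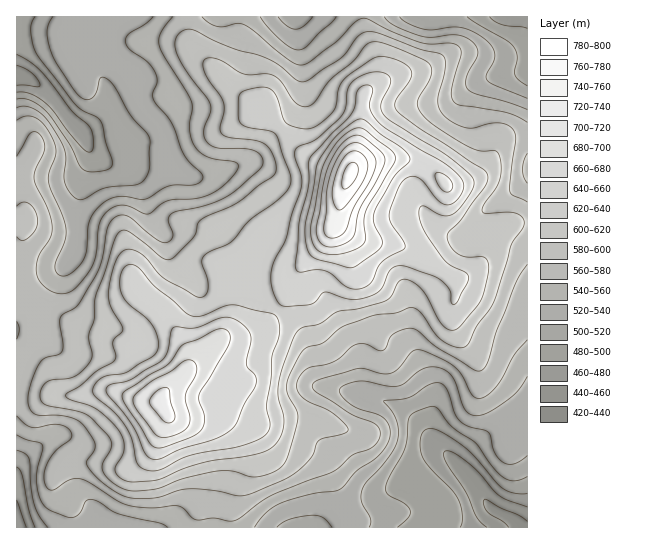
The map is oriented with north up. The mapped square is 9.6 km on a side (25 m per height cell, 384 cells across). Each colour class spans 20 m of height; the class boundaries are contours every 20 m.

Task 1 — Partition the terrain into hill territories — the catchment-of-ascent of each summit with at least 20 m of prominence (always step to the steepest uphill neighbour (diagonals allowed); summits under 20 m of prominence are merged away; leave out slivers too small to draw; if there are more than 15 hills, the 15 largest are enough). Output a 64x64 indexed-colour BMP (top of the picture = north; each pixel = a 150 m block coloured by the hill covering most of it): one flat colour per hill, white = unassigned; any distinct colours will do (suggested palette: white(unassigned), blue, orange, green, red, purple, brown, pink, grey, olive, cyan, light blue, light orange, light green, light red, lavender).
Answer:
<image width="64" height="64" href="data:image/bmp;base64,Qk12CAAAAAAAAHYAAAAoAAAAQAAAAEAAAAABAAQAAAAAAAAIAAATCwAAEwsAABAAAAAAAAAA////ALR3HwAOf/8ALKAsACgn1gC9Z5QAS1aMAMJ34wB/f38AIr28AM++FwDox64AeLv/AIrfmACWmP8A1bDFABERERERIiIiIiIiIiIiIiIiIiIREREREREREREREREREREREREiIiIiIiIiIiIiIiIiIiEREREREREREREREREREREREiIiIiIiIiIiIiIiIiIiIiERERERERERERERERERERESIiIiIiIiIiIiIiIiIiIiIiIRERERERERERERERERESIiIiIiIiIiIiIiIiIiIiIiIiIRERERERERERERERERIiIiIiIiIiIiIiIiIiIiIiIiIiIREREREREREREREREiIiIiIiIiIiIiIiIiIiIiIiIiIiERERERERERERERESIiIiIiIiIiIiIiIiIiIiIiIiIiIiEREREREREhERERIiIiIiIiIiIiIiIiIiIiIiIiIiIiIhERERERESIREREiIiIiIiIiIiIiIiIiIiIiIiIiIiIiIhERERERIiEREiIiIiIiIiIiIiIiIiIiIiIiIiIiIiIREREREREiIiEiIiIiIiIiIiIiIiIiIiIiIiIiIiIiIhERERERESIiIiIiIiIiIiIiIiIiIiIiIiIiIiIiIiIhERERERERIiIiIiIiIiIiIiIiIiIiIiIiIiIiIiIiIhEREREREREiIiIiIiIiIiIiIiIiIiIiIiIiIiIiIiIhERERERERESIiIiIiIiIiIiIiIiIiIiIiIiIiIiIiIRERERERERERIiIiIiIiIiIiIiIiIiIiIiIiIiIiIREREREREREREREiIiIiIiIiIiIiIiIiIiIiIiIiIRERERERERERERERESIiIiIiIiIiIiIiIiIiIiIiIiIRERERERERERERERERIiIiIiIiIiIiIiIiIiIiIiIiIREREREREREREREREREiIiIiIiIiIiIiIiIiIiIiIiIhERERERERERERERERESIiIiIiIiIiIiIiIiIiIiIiIiERERERERERERERERERIiIiIiIiIiIiIiIiIiIiIiIiIREREREREREREREREREiIiIiIiIiIiIiIiIiIiIiIiIRERERERERERERERERESIiIiIiIiIiIiIiIiIiIiIiIhERERERERERERERERERESIiIiIiIiIiIiIiIiIiIiIhEREREREREREREREREREREiIiIiIiIiIiIiIiIiIiIhERERERERERERERERERERESIiIiIiIiIiIiIiIiIiIREREREREREREREREREREREREiIiIiIiIiIiIiIiIiIRERERERERERERERERERERERESIiIiIiIiIiIiIiIiIREREREREREREREREREREREREREiIiIiIiIiIiIiIiERERERERERERERERERERERERMzESIiIiIiIiIiEREREREREREREREREREREREREREREzMzMiIiIiIiIiERERERERERERERERERERERERERERETMzMzIiIiIiIiERERERERERERERERERERERERERERERMzMzMiIiIiIiIREREREREREREREREREREREREREREREzMzMzIiIiIiIhERERERERERERERERERERERERERERETMzMzMiIiIiIhERERERERERERERERERERERERERERERMzMzMyIiIiIiEREREREREREREREREREREREREREREREzMzMzIiIiIiERERERERERERERERERERERERERERERETMzMzMiIiIiIRERERERERERERERERERERERERERERERMzMzMyIiIiIREREREREREREREREREREREREREREREREzMzMzIiIiIhERERERERERERERERERERERERERERERETMzMzMiIiIiERERERERERERERERERERERERERERERERMzMzMyIiIiERERERERERERERERERERERERERERERERERERERMiIiERERERERERERERERERERERERERERERERERERERESIRERERERERERERERERERERERERERERERERERERERERIRERERERERERERERERERERERERERERERERERERERERERERERERERERERERERERERERERERERERERERERERERERERERERERERERERERERERERERERERERERERERERERERERERERERERERERERERERERERERERERERERERERERERERERERERERERERERERERERERERERERERERERERERERERERERERERERERERERERERERERERERERERERERERERERERERERERERERERERERERERERERERERERERERERERERERERERERERERERERERERERERERERERERERERERERERERERERERERERERERERERERERERERERERERERERERERERERERERERERERERERERERERERERERERERERERERERERERERERERERERERERERERERERERERERERERERERERERERERERERERERERERERERERERERERERERERERERERERERERERERERERERERERERERERERERERERERERERERERERERERERERERERERERERERERERERERERERERERERERERERERERERERERERERERERERERERERERERERERERERERERERERERERERERERERERERERERERERERERERERERERERERERERERERERERERERERERERERERERERERERERERERERERERERERERERERERERERERERERERERERERER"/>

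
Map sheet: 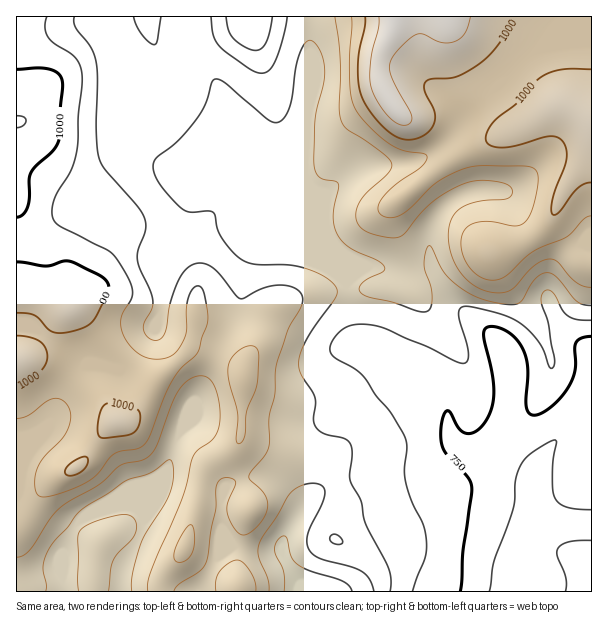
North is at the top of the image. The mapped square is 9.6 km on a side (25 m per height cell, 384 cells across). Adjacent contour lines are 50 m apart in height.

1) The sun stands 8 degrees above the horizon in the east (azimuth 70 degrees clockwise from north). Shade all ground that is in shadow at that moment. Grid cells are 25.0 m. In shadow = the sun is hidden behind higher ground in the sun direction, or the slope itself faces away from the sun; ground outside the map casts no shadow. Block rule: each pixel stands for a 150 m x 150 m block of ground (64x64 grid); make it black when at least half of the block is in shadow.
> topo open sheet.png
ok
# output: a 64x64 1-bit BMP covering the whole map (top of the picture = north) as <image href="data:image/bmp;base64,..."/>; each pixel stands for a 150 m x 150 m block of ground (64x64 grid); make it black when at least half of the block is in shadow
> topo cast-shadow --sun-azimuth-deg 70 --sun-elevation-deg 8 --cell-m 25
<image width="64" height="64" href="data:image/bmp;base64,Qk0+AgAAAAAAAD4AAAAoAAAAQAAAAEAAAAABAAEAAAAAAAACAAATCwAAEwsAAAIAAAAAAAAA////AAAAAAAADgIABgAAAAAOAAAGAAAAAAYAAAAAAAAAB4ADwAAAAAADgAPAAAAAAAPAA8AAAAAAAcABgAAAAAABwAAAAAAAAADggAAAAAAAAOAAAAAAAAAA4AAAAAAAAABgAAAAAAAAAGAAAAAAAAAAcAAAAAAAAAAgAAAAAAAAAAAAAAAAAAAAAAAAAAAAAAACAAAAAAAAAA8AAAAAAAAADwAAAAAAAAAPAAAAAAAAAA8AAAAAAAAADwAAAAAAAAAHAAAAAMAAAAAAAAAAwAAAAAAAAAHAAAAAAAAAAcAAAAAAAAADwAAAAAAAAAOAAABAAAAAB4AAAOAAAAAPAAAAYAAAAH4cAABgAAAA/D4AAGAAAAH4PgAAAAAAA/A+AAAAAAAH8DwAAAAAAAfgHAAAAAAAB+AAAAAAAAAHwAAAAAAAAAPAAAAAAAAMAYAAAAAAAAwAAAAAAAAAAAAA4AAAAAAAAADgAAAAAAAAAOAAAAAAAAAAIAAAAAAAAAAAAAAAAAAAAAAAAAAAD+AAAAAAAAD/4AAAAAAAAf/gAAAAAAAB/+AAAAAAAAP/wAAAAAAAA/+AAAAAAAAD/4AAAAAAAAH/AAAAAAAAAf8AAAAAAAAB/gAAAAAAAcH+AAAAAAAHwf4AAAAAAA+A/wAAAAAAH4D/AAAAAAAfAH8AAAAAAA8AP4AAAA=="/>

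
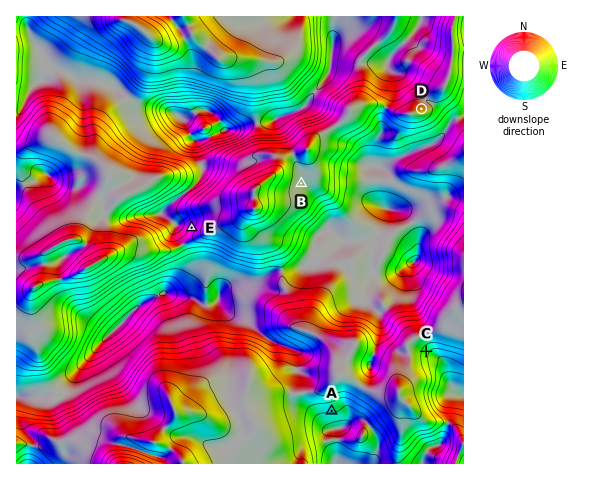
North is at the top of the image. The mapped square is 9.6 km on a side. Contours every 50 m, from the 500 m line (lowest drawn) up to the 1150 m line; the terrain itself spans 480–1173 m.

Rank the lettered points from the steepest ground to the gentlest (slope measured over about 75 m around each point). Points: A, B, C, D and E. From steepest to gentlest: E C A D B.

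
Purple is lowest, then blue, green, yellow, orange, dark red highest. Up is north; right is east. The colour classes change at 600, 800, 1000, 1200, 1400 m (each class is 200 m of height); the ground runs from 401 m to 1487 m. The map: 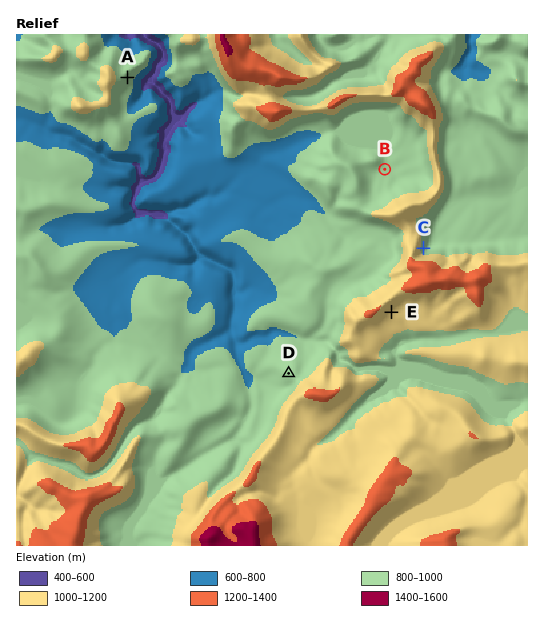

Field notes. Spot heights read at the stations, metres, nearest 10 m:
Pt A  910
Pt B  840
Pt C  930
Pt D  940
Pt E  1080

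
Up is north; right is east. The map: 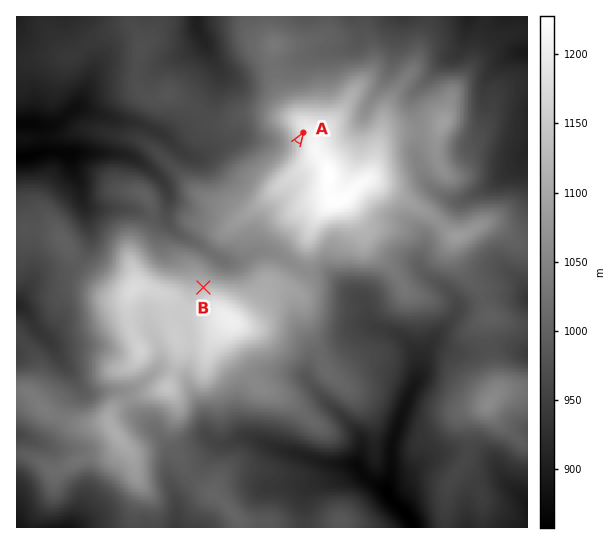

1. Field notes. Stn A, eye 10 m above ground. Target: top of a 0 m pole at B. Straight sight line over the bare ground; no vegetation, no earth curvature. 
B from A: seen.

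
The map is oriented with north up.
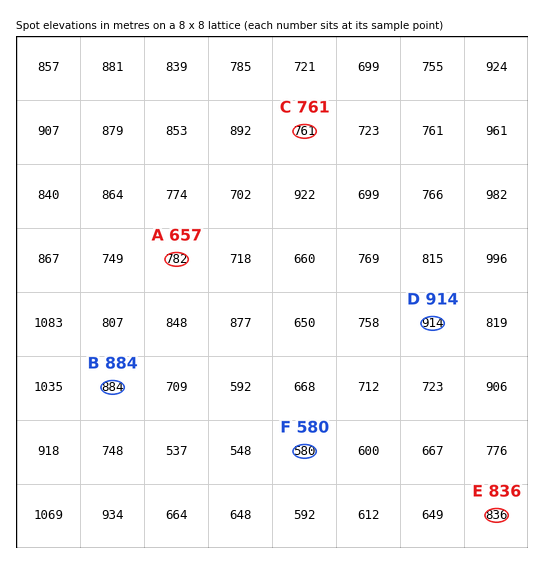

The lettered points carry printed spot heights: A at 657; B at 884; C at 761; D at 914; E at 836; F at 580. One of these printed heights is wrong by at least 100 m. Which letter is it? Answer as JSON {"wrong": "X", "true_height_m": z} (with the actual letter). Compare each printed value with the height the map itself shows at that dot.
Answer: {"wrong": "A", "true_height_m": 782}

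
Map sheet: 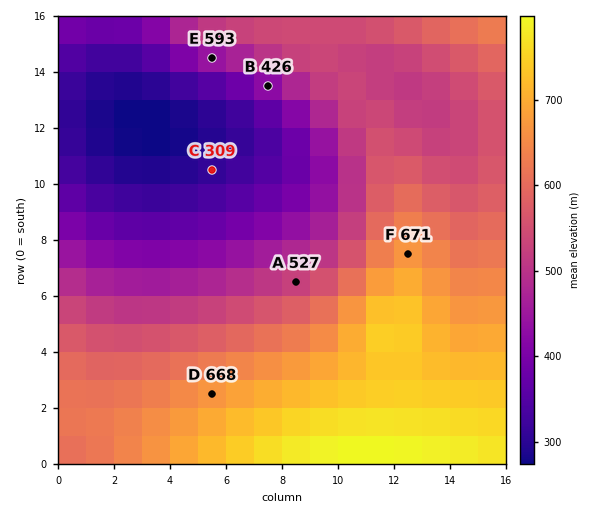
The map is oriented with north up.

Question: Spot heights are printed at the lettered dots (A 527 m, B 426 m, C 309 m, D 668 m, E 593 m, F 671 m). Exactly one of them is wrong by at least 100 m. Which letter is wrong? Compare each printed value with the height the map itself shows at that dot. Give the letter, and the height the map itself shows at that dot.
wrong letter E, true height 443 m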